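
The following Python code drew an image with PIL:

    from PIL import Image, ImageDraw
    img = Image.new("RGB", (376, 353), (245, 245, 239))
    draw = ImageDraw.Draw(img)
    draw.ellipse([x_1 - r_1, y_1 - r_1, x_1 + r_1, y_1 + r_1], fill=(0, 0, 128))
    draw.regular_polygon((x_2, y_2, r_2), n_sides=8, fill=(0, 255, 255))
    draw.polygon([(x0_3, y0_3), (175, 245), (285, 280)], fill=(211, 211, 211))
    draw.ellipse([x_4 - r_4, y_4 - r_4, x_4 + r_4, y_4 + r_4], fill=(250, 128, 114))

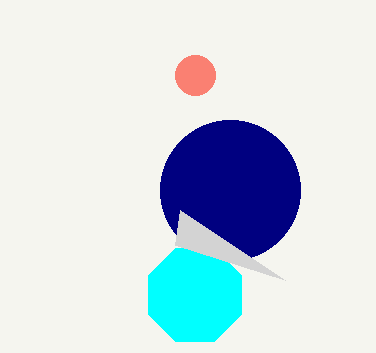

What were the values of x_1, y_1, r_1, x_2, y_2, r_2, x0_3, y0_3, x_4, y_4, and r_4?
x_1 = 230; y_1 = 190; r_1 = 70; x_2 = 195; y_2 = 295; r_2 = 50; x0_3 = 180; y0_3 = 210; x_4 = 195; y_4 = 75; r_4 = 20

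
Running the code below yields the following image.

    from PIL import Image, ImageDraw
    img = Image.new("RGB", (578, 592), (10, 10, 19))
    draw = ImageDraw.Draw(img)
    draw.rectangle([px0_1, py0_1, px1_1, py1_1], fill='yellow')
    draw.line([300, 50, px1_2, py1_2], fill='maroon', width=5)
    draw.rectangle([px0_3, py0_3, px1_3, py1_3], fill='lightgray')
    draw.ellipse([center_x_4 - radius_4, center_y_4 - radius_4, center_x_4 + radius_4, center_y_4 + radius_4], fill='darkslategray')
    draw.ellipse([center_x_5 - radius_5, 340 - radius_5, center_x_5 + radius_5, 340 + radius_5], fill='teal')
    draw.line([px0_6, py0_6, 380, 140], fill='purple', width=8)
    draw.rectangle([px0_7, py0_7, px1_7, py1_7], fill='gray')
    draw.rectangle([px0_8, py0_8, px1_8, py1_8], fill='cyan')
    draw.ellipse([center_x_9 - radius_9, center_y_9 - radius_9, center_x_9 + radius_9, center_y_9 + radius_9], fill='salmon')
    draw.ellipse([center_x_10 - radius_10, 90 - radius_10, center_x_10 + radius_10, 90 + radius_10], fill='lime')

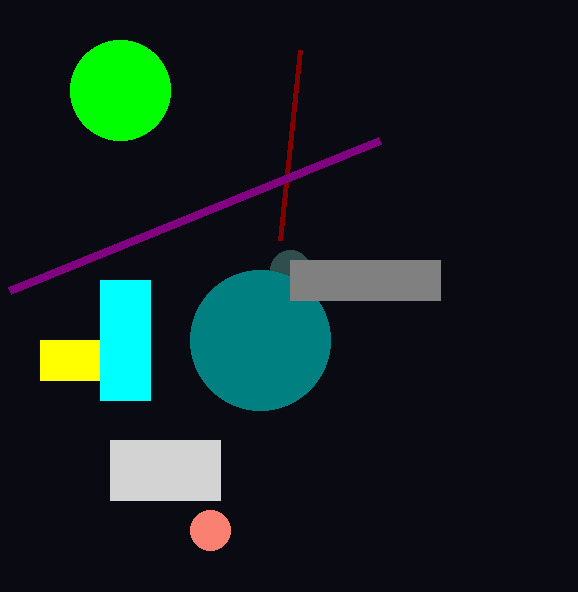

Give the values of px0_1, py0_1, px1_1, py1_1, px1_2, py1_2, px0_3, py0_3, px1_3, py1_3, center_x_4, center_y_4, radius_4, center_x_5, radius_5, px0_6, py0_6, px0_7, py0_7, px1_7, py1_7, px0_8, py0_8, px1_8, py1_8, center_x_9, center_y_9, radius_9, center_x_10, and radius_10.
px0_1 = 40, py0_1 = 340, px1_1 = 100, py1_1 = 380, px1_2 = 280, py1_2 = 240, px0_3 = 110, py0_3 = 440, px1_3 = 220, py1_3 = 500, center_x_4 = 290, center_y_4 = 270, radius_4 = 20, center_x_5 = 260, radius_5 = 70, px0_6 = 10, py0_6 = 290, px0_7 = 290, py0_7 = 260, px1_7 = 440, py1_7 = 300, px0_8 = 100, py0_8 = 280, px1_8 = 150, py1_8 = 400, center_x_9 = 210, center_y_9 = 530, radius_9 = 20, center_x_10 = 120, radius_10 = 50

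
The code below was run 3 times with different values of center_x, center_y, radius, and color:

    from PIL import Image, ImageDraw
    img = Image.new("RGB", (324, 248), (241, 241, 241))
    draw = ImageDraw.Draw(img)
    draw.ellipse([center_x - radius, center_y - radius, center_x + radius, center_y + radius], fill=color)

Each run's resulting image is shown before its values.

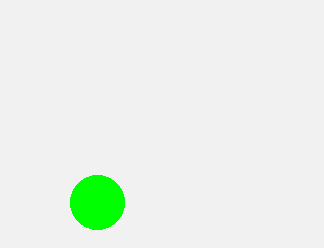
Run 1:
center_x = 97, center_y = 202, radius = 27, color = 'lime'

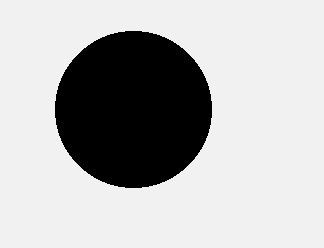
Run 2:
center_x = 133, center_y = 109, radius = 78, color = 'black'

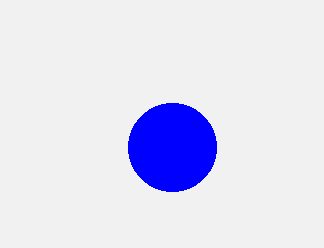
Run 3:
center_x = 172; center_y = 147; radius = 44; color = 'blue'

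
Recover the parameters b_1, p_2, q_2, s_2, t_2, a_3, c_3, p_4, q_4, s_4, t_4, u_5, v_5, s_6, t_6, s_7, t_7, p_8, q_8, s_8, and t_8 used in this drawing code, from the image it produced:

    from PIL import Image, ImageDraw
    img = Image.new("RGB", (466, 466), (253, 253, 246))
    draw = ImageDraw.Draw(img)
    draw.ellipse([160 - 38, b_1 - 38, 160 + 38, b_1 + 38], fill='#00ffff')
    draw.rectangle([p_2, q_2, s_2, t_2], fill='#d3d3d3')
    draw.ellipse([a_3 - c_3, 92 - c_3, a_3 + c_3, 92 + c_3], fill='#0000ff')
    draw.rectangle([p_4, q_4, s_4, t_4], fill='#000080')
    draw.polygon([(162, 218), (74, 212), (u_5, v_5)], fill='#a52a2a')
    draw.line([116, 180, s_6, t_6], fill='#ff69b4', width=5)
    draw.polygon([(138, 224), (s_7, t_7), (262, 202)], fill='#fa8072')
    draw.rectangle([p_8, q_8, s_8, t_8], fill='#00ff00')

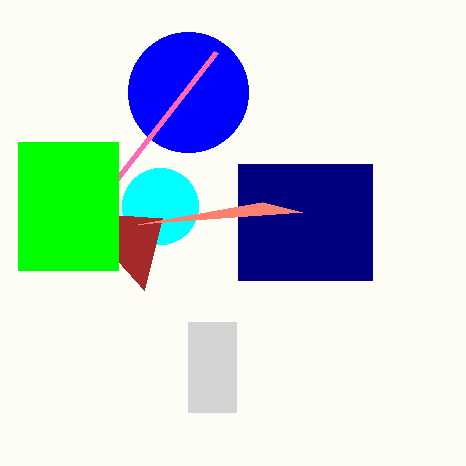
b_1 = 206; p_2 = 188; q_2 = 322; s_2 = 236; t_2 = 412; a_3 = 188; c_3 = 60; p_4 = 238; q_4 = 164; s_4 = 372; t_4 = 280; u_5 = 144; v_5 = 290; s_6 = 216; t_6 = 52; s_7 = 302; t_7 = 212; p_8 = 18; q_8 = 142; s_8 = 118; t_8 = 270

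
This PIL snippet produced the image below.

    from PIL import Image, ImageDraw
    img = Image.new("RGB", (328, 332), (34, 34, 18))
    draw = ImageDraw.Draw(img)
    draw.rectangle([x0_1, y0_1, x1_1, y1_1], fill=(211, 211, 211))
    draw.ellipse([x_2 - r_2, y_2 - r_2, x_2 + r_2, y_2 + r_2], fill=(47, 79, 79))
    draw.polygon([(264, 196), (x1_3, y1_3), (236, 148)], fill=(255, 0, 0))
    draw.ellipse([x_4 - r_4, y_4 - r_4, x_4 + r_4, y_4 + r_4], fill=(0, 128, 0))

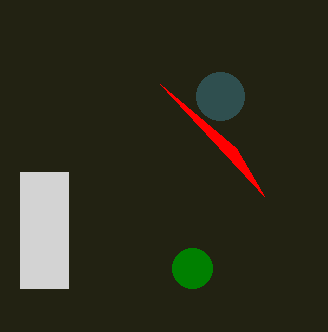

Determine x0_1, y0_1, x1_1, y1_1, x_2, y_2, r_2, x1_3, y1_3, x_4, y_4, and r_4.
x0_1 = 20
y0_1 = 172
x1_1 = 68
y1_1 = 288
x_2 = 220
y_2 = 96
r_2 = 24
x1_3 = 160
y1_3 = 84
x_4 = 192
y_4 = 268
r_4 = 20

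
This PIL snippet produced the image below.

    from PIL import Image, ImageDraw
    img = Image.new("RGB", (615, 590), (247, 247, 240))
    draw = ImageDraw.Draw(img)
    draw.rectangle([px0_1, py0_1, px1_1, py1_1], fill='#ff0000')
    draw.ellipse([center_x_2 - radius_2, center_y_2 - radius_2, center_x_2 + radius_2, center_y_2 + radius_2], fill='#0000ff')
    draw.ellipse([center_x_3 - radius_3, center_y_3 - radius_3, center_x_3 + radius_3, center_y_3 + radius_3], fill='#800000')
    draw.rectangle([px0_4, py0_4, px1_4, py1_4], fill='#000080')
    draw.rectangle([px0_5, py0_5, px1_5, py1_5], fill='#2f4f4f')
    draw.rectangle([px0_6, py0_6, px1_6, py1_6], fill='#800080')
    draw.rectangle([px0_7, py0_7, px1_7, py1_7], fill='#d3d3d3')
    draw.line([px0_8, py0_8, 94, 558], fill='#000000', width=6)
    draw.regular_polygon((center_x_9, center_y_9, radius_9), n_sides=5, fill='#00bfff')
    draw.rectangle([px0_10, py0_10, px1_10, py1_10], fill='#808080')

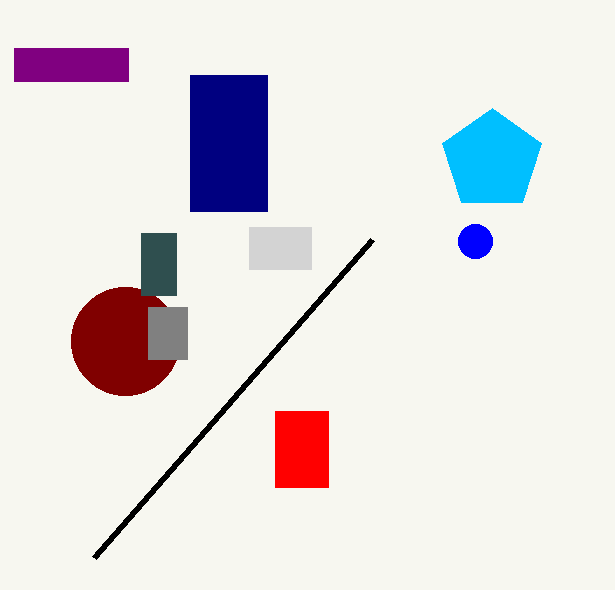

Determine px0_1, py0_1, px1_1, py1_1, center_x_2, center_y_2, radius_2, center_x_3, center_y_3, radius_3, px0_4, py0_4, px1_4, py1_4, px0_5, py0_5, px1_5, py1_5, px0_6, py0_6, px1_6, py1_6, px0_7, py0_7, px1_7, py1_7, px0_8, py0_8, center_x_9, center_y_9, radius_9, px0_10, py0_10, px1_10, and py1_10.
px0_1 = 275; py0_1 = 411; px1_1 = 328; py1_1 = 487; center_x_2 = 475; center_y_2 = 241; radius_2 = 17; center_x_3 = 125; center_y_3 = 341; radius_3 = 54; px0_4 = 190; py0_4 = 75; px1_4 = 267; py1_4 = 211; px0_5 = 141; py0_5 = 233; px1_5 = 176; py1_5 = 295; px0_6 = 14; py0_6 = 48; px1_6 = 128; py1_6 = 81; px0_7 = 249; py0_7 = 227; px1_7 = 311; py1_7 = 269; px0_8 = 372; py0_8 = 240; center_x_9 = 492; center_y_9 = 160; radius_9 = 52; px0_10 = 148; py0_10 = 307; px1_10 = 187; py1_10 = 359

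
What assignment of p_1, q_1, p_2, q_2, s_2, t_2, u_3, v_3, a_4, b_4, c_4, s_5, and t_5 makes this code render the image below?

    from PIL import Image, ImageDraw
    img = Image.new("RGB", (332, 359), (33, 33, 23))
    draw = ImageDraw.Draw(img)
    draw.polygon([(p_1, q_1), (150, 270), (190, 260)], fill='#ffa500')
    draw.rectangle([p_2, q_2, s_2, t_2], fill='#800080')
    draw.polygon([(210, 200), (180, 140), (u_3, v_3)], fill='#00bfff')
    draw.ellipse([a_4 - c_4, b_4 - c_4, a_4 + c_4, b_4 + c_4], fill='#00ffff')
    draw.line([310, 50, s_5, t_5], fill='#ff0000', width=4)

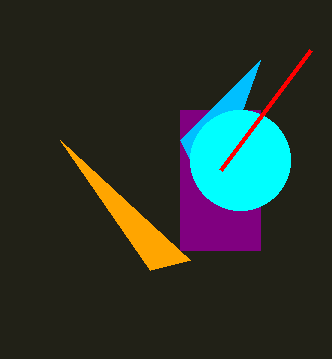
p_1 = 60; q_1 = 140; p_2 = 180; q_2 = 110; s_2 = 260; t_2 = 250; u_3 = 260; v_3 = 60; a_4 = 240; b_4 = 160; c_4 = 50; s_5 = 220; t_5 = 170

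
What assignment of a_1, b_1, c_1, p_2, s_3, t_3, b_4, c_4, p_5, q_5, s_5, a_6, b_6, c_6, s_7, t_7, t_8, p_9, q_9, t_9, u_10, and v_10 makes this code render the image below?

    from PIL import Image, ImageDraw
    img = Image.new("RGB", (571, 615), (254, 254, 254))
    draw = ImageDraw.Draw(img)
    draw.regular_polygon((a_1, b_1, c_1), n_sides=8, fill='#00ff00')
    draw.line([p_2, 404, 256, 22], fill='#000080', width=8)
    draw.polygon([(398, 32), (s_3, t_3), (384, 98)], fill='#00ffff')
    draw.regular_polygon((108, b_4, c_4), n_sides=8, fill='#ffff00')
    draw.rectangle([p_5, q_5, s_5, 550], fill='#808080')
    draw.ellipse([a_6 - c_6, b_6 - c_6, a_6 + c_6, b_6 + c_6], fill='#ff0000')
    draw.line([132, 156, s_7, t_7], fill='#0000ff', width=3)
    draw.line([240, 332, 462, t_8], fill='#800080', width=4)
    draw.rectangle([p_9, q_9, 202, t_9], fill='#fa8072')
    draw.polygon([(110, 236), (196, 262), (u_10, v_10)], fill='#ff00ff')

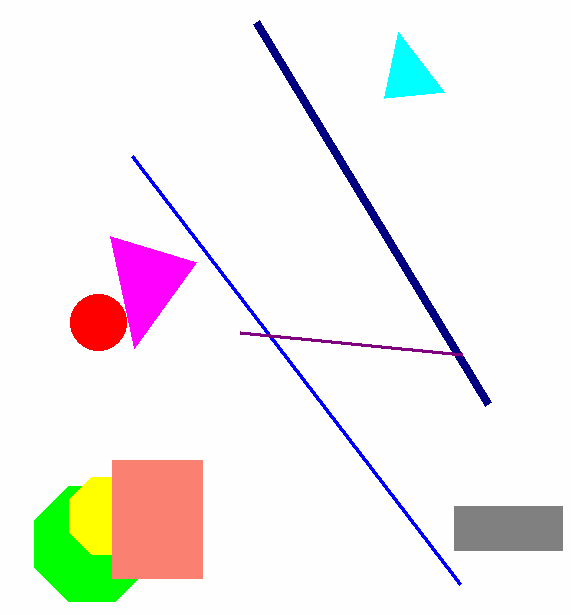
a_1 = 92
b_1 = 544
c_1 = 62
p_2 = 488
s_3 = 444
t_3 = 92
b_4 = 516
c_4 = 42
p_5 = 454
q_5 = 506
s_5 = 562
a_6 = 98
b_6 = 322
c_6 = 28
s_7 = 460
t_7 = 584
t_8 = 354
p_9 = 112
q_9 = 460
t_9 = 578
u_10 = 134
v_10 = 348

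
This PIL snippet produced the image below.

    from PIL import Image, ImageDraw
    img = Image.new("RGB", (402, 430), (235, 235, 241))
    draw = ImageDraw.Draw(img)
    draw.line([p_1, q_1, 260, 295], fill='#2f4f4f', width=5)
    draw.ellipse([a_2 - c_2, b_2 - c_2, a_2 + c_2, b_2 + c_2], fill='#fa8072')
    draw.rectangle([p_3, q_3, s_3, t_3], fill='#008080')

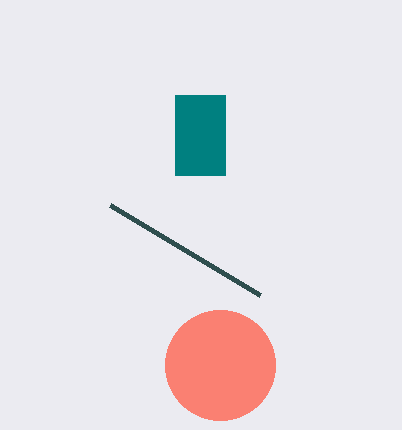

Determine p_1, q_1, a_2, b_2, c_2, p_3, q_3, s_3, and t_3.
p_1 = 110
q_1 = 205
a_2 = 220
b_2 = 365
c_2 = 55
p_3 = 175
q_3 = 95
s_3 = 225
t_3 = 175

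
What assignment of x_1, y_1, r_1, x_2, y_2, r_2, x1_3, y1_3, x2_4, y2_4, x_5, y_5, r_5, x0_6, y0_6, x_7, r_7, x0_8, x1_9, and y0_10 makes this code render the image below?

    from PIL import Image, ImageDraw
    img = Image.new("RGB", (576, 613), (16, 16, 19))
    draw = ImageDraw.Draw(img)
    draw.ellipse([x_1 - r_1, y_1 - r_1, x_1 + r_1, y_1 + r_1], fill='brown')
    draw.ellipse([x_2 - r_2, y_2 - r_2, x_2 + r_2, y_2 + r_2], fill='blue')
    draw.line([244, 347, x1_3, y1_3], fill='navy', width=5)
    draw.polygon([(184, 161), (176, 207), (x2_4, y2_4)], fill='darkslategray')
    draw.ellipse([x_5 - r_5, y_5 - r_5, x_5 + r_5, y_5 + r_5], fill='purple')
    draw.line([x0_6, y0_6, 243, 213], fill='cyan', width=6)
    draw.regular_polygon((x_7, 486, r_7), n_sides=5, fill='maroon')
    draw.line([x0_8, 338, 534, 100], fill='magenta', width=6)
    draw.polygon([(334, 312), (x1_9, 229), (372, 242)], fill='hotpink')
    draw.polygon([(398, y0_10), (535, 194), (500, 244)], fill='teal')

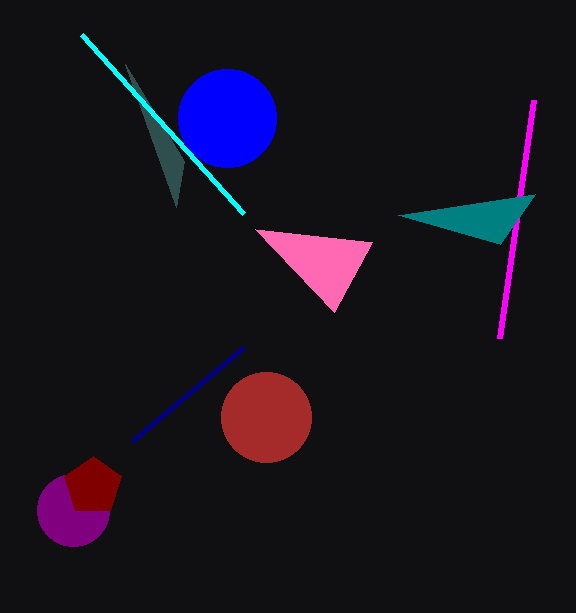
x_1 = 266
y_1 = 417
r_1 = 45
x_2 = 227
y_2 = 118
r_2 = 49
x1_3 = 132
y1_3 = 441
x2_4 = 125
y2_4 = 64
x_5 = 73
y_5 = 510
r_5 = 36
x0_6 = 81
y0_6 = 34
x_7 = 93
r_7 = 30
x0_8 = 500
x1_9 = 255
y0_10 = 215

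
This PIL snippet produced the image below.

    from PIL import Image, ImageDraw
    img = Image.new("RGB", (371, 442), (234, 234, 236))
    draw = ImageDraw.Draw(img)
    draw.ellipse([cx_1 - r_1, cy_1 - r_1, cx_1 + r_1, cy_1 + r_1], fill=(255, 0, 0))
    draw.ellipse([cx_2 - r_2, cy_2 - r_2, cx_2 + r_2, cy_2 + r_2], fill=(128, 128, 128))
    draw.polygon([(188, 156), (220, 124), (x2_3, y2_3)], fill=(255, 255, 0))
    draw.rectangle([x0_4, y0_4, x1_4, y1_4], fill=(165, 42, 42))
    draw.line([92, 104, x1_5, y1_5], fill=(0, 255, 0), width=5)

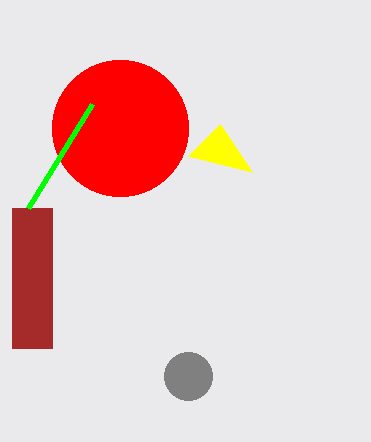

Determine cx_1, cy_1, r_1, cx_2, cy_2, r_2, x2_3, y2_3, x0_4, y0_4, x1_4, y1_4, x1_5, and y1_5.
cx_1 = 120; cy_1 = 128; r_1 = 68; cx_2 = 188; cy_2 = 376; r_2 = 24; x2_3 = 252; y2_3 = 172; x0_4 = 12; y0_4 = 208; x1_4 = 52; y1_4 = 348; x1_5 = 28; y1_5 = 208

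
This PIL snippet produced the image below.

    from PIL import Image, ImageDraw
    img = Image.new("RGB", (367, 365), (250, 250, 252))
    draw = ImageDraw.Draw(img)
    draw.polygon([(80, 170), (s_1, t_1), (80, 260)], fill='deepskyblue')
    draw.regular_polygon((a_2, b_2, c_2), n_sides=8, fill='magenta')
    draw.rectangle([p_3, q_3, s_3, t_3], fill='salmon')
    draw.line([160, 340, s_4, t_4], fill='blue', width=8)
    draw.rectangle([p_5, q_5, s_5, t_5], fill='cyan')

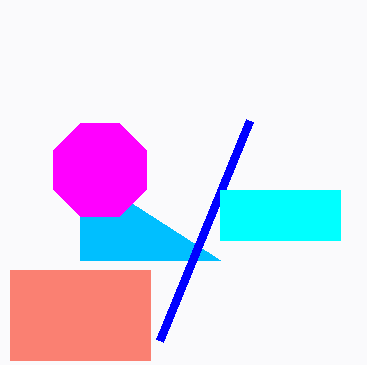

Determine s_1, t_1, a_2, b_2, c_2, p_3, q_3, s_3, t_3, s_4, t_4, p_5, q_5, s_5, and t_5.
s_1 = 220
t_1 = 260
a_2 = 100
b_2 = 170
c_2 = 50
p_3 = 10
q_3 = 270
s_3 = 150
t_3 = 360
s_4 = 250
t_4 = 120
p_5 = 220
q_5 = 190
s_5 = 340
t_5 = 240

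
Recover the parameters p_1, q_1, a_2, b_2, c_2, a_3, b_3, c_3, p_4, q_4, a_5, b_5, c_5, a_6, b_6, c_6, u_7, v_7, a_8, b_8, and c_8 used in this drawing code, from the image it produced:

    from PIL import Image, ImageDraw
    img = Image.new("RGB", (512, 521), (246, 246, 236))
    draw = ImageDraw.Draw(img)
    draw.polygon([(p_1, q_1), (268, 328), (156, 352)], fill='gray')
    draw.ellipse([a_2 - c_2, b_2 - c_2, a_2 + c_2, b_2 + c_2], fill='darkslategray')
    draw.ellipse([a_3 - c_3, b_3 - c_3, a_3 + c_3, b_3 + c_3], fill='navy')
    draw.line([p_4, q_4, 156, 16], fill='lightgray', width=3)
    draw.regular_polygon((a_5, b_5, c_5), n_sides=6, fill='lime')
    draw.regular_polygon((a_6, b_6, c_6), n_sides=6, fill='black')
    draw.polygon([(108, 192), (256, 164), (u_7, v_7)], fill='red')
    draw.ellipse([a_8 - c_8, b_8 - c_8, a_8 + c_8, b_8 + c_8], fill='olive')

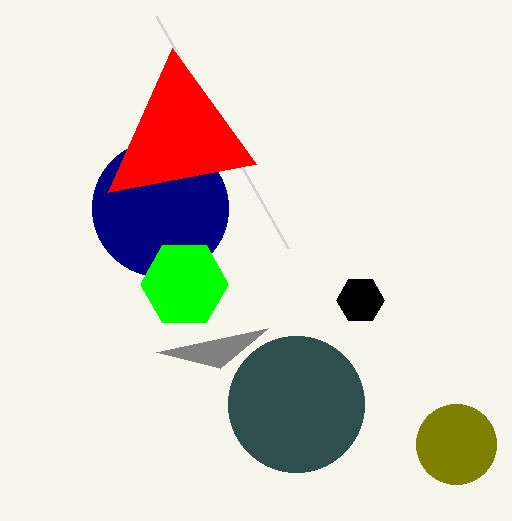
p_1 = 220
q_1 = 368
a_2 = 296
b_2 = 404
c_2 = 68
a_3 = 160
b_3 = 208
c_3 = 68
p_4 = 288
q_4 = 248
a_5 = 184
b_5 = 284
c_5 = 44
a_6 = 360
b_6 = 300
c_6 = 24
u_7 = 172
v_7 = 48
a_8 = 456
b_8 = 444
c_8 = 40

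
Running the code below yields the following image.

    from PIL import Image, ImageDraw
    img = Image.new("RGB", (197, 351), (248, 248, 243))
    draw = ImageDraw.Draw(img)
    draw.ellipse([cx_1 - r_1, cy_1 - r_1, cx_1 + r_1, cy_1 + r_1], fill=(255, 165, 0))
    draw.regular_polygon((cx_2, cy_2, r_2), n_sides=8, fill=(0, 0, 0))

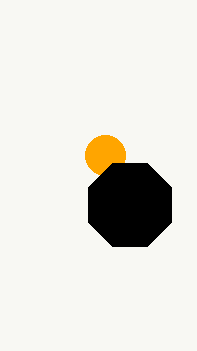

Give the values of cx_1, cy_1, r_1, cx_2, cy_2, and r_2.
cx_1 = 105
cy_1 = 155
r_1 = 20
cx_2 = 130
cy_2 = 205
r_2 = 45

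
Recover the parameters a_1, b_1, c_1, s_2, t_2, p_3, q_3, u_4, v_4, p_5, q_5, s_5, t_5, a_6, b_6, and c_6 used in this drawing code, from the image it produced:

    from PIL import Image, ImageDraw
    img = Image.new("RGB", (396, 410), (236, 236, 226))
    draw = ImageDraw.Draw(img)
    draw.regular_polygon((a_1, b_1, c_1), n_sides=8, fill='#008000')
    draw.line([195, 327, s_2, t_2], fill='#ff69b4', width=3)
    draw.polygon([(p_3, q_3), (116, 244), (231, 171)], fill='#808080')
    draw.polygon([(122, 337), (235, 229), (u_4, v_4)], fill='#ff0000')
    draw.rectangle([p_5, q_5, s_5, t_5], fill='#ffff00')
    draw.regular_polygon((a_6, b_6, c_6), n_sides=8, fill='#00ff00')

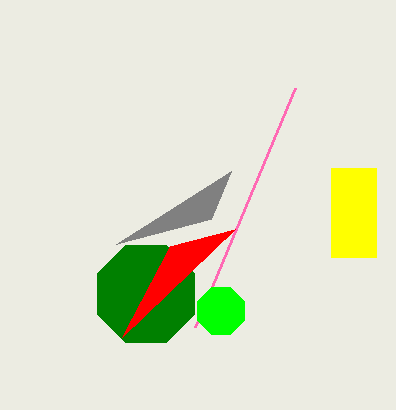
a_1 = 146, b_1 = 294, c_1 = 53, s_2 = 295, t_2 = 88, p_3 = 211, q_3 = 219, u_4 = 170, v_4 = 246, p_5 = 331, q_5 = 168, s_5 = 376, t_5 = 257, a_6 = 221, b_6 = 311, c_6 = 25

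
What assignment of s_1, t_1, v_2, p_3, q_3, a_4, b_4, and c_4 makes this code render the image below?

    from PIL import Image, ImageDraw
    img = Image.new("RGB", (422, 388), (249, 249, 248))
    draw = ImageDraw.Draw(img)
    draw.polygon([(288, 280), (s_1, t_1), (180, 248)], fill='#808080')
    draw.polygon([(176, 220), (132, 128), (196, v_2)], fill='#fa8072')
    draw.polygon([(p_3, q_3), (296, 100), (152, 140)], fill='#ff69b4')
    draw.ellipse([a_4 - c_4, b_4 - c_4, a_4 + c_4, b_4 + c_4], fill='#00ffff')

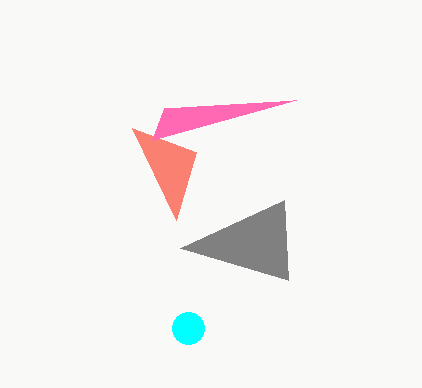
s_1 = 284, t_1 = 200, v_2 = 152, p_3 = 164, q_3 = 108, a_4 = 188, b_4 = 328, c_4 = 16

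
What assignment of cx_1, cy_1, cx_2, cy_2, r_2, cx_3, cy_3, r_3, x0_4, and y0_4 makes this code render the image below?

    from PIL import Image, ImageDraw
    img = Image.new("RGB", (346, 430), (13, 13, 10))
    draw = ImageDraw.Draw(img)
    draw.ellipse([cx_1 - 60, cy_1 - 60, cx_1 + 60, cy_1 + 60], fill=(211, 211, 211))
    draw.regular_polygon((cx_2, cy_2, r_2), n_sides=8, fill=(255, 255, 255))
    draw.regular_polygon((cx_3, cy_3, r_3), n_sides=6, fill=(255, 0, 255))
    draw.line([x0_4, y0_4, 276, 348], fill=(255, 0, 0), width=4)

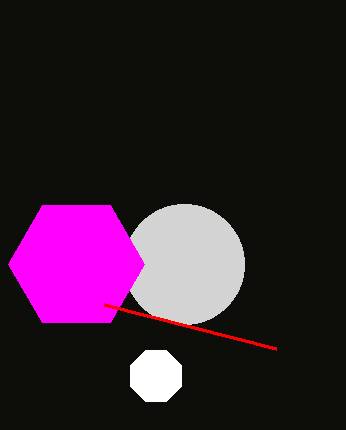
cx_1 = 184, cy_1 = 264, cx_2 = 156, cy_2 = 376, r_2 = 28, cx_3 = 76, cy_3 = 264, r_3 = 68, x0_4 = 104, y0_4 = 304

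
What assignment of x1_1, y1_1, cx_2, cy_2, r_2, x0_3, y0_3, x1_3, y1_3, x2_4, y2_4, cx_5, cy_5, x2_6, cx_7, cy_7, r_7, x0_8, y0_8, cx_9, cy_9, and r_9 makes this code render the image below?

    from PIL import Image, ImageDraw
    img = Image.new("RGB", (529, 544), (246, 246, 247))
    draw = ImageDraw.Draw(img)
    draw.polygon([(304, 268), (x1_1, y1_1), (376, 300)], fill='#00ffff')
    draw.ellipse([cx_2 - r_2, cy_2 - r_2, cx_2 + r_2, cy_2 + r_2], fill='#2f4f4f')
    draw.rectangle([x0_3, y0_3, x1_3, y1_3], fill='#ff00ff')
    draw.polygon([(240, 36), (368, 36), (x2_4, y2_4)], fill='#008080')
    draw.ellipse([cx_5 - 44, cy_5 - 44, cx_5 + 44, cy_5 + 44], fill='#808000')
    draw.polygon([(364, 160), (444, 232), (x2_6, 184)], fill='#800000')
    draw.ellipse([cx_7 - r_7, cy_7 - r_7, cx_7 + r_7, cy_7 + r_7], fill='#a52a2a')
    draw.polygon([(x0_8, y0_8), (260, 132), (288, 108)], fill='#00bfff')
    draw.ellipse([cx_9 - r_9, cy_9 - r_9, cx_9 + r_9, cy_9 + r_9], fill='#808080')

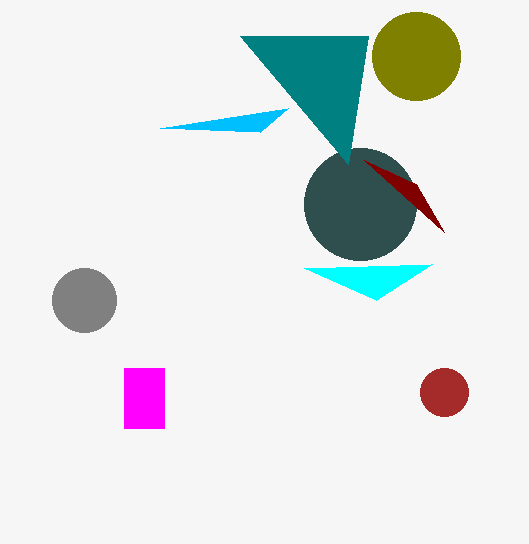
x1_1 = 432, y1_1 = 264, cx_2 = 360, cy_2 = 204, r_2 = 56, x0_3 = 124, y0_3 = 368, x1_3 = 164, y1_3 = 428, x2_4 = 348, y2_4 = 164, cx_5 = 416, cy_5 = 56, x2_6 = 416, cx_7 = 444, cy_7 = 392, r_7 = 24, x0_8 = 160, y0_8 = 128, cx_9 = 84, cy_9 = 300, r_9 = 32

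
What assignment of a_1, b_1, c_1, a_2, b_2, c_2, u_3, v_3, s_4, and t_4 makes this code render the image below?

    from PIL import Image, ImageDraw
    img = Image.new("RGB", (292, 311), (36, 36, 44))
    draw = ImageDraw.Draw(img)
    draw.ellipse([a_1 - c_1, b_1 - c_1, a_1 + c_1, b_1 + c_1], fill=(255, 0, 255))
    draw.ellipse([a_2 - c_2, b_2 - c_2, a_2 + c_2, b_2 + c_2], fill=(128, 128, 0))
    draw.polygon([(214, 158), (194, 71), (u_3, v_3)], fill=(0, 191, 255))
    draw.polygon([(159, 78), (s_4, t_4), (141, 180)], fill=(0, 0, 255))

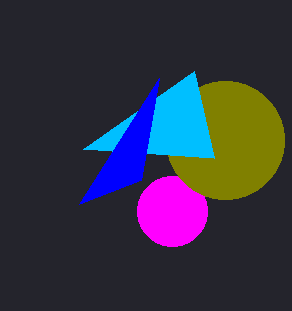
a_1 = 172
b_1 = 211
c_1 = 35
a_2 = 225
b_2 = 140
c_2 = 59
u_3 = 83
v_3 = 149
s_4 = 79
t_4 = 204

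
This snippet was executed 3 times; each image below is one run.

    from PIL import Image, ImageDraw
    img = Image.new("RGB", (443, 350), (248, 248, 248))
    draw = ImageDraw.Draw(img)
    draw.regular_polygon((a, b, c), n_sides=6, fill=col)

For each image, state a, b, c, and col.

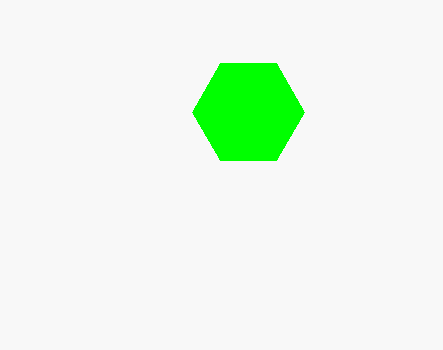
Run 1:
a = 248, b = 112, c = 56, col = 'lime'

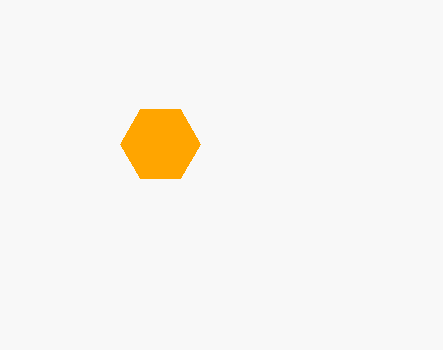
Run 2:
a = 160, b = 144, c = 40, col = 'orange'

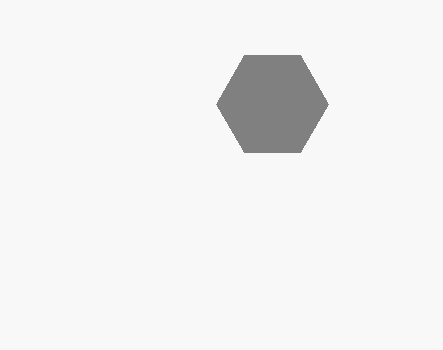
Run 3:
a = 272, b = 104, c = 56, col = 'gray'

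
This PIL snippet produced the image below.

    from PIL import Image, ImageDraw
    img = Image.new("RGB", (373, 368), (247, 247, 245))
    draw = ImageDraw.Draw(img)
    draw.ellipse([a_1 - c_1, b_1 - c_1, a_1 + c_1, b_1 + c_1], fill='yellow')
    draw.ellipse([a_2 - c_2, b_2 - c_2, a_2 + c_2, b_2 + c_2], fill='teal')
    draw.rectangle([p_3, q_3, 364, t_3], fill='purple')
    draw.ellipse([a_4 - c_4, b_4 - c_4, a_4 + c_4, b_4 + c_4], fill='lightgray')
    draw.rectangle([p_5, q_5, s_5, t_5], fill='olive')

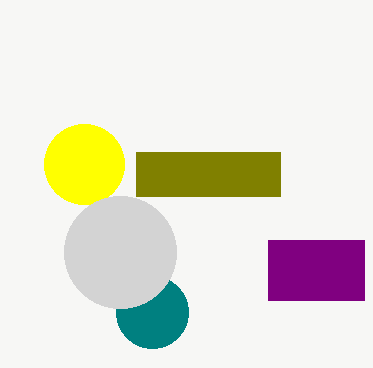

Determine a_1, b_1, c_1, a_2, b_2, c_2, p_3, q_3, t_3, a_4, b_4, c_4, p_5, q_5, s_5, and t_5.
a_1 = 84; b_1 = 164; c_1 = 40; a_2 = 152; b_2 = 312; c_2 = 36; p_3 = 268; q_3 = 240; t_3 = 300; a_4 = 120; b_4 = 252; c_4 = 56; p_5 = 136; q_5 = 152; s_5 = 280; t_5 = 196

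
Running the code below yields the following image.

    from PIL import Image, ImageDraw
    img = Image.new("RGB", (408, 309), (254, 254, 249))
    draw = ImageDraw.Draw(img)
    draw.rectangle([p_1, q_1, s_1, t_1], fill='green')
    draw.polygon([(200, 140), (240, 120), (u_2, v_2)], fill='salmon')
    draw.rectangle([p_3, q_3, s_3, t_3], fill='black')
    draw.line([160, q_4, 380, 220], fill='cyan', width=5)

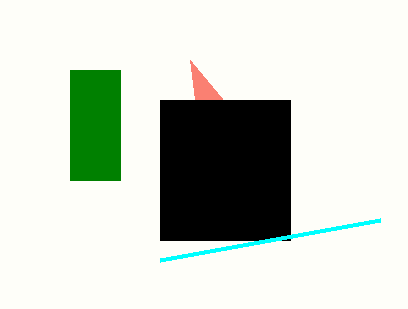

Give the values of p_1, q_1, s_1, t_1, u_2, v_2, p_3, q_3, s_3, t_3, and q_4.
p_1 = 70; q_1 = 70; s_1 = 120; t_1 = 180; u_2 = 190; v_2 = 60; p_3 = 160; q_3 = 100; s_3 = 290; t_3 = 240; q_4 = 260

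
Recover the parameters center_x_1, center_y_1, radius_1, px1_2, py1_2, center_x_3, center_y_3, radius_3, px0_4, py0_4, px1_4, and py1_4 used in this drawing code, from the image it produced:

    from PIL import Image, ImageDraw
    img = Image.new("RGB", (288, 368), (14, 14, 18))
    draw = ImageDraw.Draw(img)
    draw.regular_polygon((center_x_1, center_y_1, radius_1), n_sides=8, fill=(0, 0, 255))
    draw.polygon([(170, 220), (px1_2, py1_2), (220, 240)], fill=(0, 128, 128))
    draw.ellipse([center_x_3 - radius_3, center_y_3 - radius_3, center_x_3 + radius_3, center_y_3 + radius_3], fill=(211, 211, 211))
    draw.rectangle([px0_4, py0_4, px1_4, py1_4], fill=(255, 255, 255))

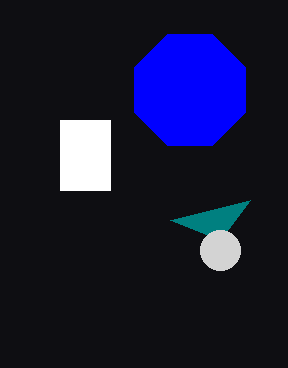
center_x_1 = 190; center_y_1 = 90; radius_1 = 60; px1_2 = 250; py1_2 = 200; center_x_3 = 220; center_y_3 = 250; radius_3 = 20; px0_4 = 60; py0_4 = 120; px1_4 = 110; py1_4 = 190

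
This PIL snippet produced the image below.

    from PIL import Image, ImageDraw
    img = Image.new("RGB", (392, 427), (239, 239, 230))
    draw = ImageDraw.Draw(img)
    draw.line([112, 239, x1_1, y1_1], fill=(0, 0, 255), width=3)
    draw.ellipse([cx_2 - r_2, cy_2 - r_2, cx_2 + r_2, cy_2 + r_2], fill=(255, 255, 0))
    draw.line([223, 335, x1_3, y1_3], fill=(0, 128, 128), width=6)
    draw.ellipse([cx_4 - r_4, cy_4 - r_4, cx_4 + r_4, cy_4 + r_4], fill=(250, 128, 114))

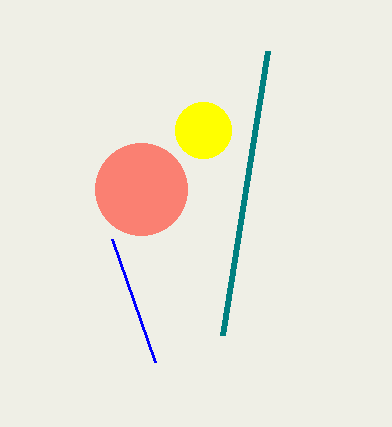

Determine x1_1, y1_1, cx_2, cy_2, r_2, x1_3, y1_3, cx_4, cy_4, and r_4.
x1_1 = 155
y1_1 = 362
cx_2 = 203
cy_2 = 130
r_2 = 28
x1_3 = 268
y1_3 = 51
cx_4 = 141
cy_4 = 189
r_4 = 46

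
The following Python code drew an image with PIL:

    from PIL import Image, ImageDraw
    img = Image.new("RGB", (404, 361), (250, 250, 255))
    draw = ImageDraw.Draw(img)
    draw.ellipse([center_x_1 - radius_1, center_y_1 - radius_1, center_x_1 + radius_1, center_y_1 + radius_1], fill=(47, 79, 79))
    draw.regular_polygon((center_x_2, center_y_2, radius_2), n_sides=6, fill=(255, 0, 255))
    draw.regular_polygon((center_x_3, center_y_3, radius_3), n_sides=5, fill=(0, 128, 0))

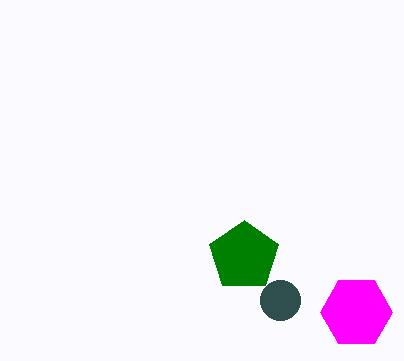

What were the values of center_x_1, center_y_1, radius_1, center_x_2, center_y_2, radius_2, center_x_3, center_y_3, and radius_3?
center_x_1 = 280; center_y_1 = 300; radius_1 = 20; center_x_2 = 356; center_y_2 = 312; radius_2 = 36; center_x_3 = 244; center_y_3 = 256; radius_3 = 36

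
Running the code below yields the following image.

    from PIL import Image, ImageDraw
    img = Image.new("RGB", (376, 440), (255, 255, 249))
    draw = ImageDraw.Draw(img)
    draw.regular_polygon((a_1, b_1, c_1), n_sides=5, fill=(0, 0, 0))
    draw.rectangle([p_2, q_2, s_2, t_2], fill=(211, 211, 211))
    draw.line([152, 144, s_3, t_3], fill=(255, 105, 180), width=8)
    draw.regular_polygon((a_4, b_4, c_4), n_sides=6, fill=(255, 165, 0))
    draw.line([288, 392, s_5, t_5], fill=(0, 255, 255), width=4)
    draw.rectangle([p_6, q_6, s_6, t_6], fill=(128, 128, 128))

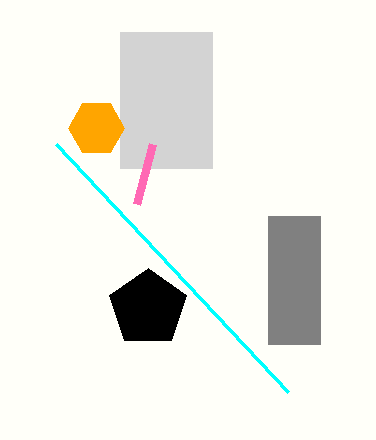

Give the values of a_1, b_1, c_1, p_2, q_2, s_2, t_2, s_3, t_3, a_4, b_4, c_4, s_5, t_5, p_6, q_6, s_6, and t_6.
a_1 = 148
b_1 = 308
c_1 = 40
p_2 = 120
q_2 = 32
s_2 = 212
t_2 = 168
s_3 = 136
t_3 = 204
a_4 = 96
b_4 = 128
c_4 = 28
s_5 = 56
t_5 = 144
p_6 = 268
q_6 = 216
s_6 = 320
t_6 = 344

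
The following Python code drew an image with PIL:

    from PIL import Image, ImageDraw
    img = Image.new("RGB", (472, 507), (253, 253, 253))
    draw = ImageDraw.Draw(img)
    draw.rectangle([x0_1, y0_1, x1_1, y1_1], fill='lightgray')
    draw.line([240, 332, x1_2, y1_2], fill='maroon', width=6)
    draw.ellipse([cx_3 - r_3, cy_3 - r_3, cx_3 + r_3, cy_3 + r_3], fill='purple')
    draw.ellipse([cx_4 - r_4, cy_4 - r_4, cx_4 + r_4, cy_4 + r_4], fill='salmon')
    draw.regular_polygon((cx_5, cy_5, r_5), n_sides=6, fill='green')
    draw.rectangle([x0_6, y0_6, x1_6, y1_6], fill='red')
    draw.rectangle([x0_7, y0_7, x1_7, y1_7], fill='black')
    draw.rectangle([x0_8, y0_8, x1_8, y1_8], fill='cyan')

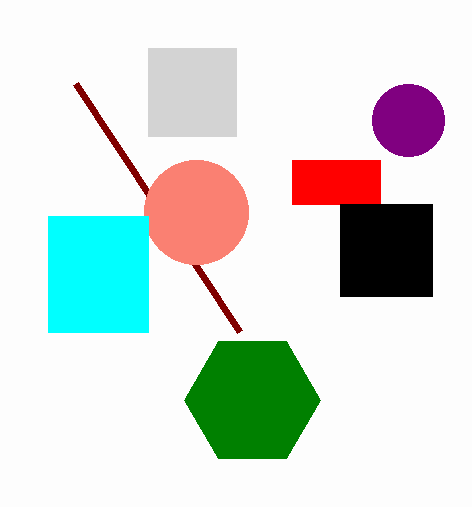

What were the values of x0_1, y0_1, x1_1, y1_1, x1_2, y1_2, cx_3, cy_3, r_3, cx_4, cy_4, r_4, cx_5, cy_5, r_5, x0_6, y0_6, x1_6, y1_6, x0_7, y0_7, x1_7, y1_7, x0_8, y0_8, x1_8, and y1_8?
x0_1 = 148; y0_1 = 48; x1_1 = 236; y1_1 = 136; x1_2 = 76; y1_2 = 84; cx_3 = 408; cy_3 = 120; r_3 = 36; cx_4 = 196; cy_4 = 212; r_4 = 52; cx_5 = 252; cy_5 = 400; r_5 = 68; x0_6 = 292; y0_6 = 160; x1_6 = 380; y1_6 = 204; x0_7 = 340; y0_7 = 204; x1_7 = 432; y1_7 = 296; x0_8 = 48; y0_8 = 216; x1_8 = 148; y1_8 = 332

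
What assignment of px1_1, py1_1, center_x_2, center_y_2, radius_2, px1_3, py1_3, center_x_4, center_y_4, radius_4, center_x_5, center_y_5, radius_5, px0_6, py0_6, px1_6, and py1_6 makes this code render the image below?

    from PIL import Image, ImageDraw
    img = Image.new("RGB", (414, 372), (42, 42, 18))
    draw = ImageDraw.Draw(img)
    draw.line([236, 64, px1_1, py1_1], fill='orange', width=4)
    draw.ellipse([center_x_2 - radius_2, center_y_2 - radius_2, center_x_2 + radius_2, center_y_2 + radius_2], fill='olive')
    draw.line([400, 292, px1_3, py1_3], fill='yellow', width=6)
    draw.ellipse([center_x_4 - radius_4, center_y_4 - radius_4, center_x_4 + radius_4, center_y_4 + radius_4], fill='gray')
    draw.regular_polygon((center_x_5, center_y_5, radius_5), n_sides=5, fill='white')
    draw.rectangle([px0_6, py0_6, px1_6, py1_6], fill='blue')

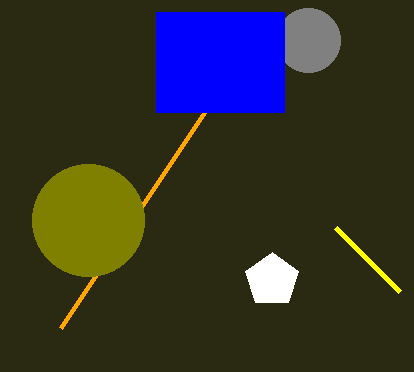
px1_1 = 60, py1_1 = 328, center_x_2 = 88, center_y_2 = 220, radius_2 = 56, px1_3 = 336, py1_3 = 228, center_x_4 = 308, center_y_4 = 40, radius_4 = 32, center_x_5 = 272, center_y_5 = 280, radius_5 = 28, px0_6 = 156, py0_6 = 12, px1_6 = 284, py1_6 = 112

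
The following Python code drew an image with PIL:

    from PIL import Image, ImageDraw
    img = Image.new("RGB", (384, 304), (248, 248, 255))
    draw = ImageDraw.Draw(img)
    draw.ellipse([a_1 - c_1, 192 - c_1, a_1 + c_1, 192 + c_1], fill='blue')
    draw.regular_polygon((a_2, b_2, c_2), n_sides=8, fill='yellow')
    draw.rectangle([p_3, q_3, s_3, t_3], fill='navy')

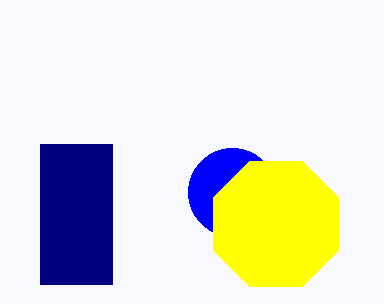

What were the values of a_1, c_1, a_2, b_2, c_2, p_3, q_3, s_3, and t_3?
a_1 = 232
c_1 = 44
a_2 = 276
b_2 = 224
c_2 = 68
p_3 = 40
q_3 = 144
s_3 = 112
t_3 = 284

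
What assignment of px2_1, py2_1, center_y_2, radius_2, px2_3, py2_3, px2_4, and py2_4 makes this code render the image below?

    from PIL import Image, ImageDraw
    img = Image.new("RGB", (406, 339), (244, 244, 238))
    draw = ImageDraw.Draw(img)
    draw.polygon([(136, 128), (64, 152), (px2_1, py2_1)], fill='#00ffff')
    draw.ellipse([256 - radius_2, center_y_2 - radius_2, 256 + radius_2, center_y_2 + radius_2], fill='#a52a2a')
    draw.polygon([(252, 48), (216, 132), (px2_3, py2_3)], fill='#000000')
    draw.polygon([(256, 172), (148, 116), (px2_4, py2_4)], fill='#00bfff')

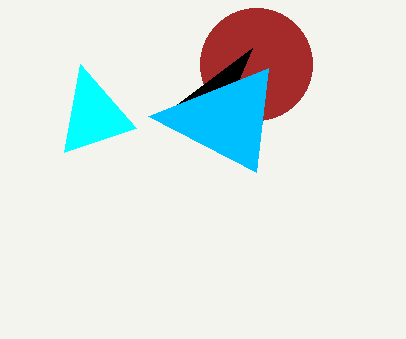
px2_1 = 80
py2_1 = 64
center_y_2 = 64
radius_2 = 56
px2_3 = 156
py2_3 = 120
px2_4 = 268
py2_4 = 68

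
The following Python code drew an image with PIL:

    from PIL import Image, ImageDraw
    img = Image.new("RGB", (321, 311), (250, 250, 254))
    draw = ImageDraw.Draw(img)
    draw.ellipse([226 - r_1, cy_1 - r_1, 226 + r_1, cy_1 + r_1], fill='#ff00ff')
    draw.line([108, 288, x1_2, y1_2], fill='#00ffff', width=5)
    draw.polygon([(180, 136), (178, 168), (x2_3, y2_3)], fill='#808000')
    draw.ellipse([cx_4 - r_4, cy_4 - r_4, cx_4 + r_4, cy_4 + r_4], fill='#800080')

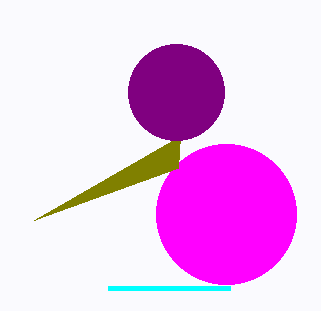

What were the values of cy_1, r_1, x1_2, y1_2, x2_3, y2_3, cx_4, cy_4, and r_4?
cy_1 = 214
r_1 = 70
x1_2 = 230
y1_2 = 288
x2_3 = 34
y2_3 = 220
cx_4 = 176
cy_4 = 92
r_4 = 48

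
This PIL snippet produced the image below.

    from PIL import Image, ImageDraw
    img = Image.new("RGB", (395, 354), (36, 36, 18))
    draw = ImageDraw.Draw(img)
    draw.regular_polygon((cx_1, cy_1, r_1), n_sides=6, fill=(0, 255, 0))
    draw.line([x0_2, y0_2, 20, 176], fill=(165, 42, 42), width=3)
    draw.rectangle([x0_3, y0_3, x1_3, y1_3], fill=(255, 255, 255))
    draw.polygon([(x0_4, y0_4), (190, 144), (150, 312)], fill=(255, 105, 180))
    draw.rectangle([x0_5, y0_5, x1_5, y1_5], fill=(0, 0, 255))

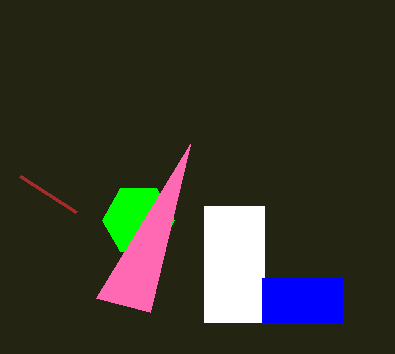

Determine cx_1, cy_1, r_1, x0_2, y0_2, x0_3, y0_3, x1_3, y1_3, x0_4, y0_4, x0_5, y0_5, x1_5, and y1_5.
cx_1 = 138; cy_1 = 220; r_1 = 36; x0_2 = 76; y0_2 = 212; x0_3 = 204; y0_3 = 206; x1_3 = 264; y1_3 = 322; x0_4 = 96; y0_4 = 298; x0_5 = 262; y0_5 = 278; x1_5 = 342; y1_5 = 322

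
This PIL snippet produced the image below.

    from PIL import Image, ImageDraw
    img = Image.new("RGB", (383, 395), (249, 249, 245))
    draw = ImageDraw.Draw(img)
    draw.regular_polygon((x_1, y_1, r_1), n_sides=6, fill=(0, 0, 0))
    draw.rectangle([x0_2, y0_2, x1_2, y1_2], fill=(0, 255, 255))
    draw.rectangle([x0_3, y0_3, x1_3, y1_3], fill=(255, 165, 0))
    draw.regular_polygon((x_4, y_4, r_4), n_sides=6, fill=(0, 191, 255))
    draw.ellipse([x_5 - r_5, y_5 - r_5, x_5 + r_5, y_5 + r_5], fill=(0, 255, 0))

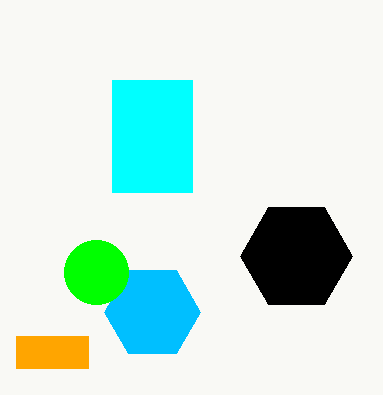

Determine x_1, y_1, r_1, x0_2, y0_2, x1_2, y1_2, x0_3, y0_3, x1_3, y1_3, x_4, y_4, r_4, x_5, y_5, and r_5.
x_1 = 296; y_1 = 256; r_1 = 56; x0_2 = 112; y0_2 = 80; x1_2 = 192; y1_2 = 192; x0_3 = 16; y0_3 = 336; x1_3 = 88; y1_3 = 368; x_4 = 152; y_4 = 312; r_4 = 48; x_5 = 96; y_5 = 272; r_5 = 32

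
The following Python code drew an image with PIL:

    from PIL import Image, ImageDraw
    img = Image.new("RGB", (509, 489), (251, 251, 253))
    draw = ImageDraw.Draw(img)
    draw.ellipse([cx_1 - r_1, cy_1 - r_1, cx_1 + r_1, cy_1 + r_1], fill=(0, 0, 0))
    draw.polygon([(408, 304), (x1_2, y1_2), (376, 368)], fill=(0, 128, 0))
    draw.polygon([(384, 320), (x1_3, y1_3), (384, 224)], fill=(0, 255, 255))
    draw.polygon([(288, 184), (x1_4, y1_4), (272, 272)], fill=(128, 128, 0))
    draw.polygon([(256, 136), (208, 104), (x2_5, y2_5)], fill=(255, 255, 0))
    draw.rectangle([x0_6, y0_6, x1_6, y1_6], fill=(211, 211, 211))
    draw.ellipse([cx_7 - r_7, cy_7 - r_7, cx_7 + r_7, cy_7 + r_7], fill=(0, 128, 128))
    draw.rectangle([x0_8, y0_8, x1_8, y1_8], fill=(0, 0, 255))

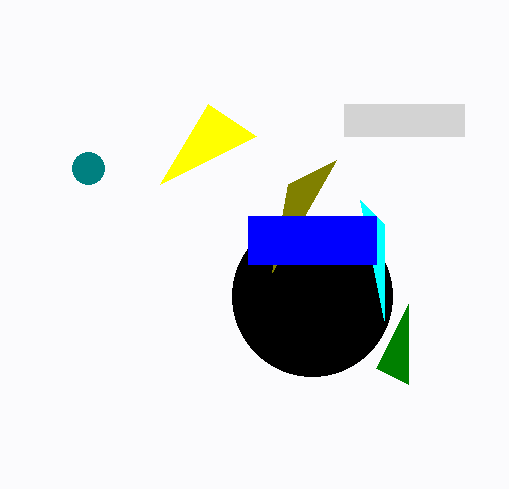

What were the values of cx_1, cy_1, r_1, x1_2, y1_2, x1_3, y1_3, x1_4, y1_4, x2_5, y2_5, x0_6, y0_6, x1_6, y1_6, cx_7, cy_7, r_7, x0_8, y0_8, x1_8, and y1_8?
cx_1 = 312, cy_1 = 296, r_1 = 80, x1_2 = 408, y1_2 = 384, x1_3 = 360, y1_3 = 200, x1_4 = 336, y1_4 = 160, x2_5 = 160, y2_5 = 184, x0_6 = 344, y0_6 = 104, x1_6 = 464, y1_6 = 136, cx_7 = 88, cy_7 = 168, r_7 = 16, x0_8 = 248, y0_8 = 216, x1_8 = 376, y1_8 = 264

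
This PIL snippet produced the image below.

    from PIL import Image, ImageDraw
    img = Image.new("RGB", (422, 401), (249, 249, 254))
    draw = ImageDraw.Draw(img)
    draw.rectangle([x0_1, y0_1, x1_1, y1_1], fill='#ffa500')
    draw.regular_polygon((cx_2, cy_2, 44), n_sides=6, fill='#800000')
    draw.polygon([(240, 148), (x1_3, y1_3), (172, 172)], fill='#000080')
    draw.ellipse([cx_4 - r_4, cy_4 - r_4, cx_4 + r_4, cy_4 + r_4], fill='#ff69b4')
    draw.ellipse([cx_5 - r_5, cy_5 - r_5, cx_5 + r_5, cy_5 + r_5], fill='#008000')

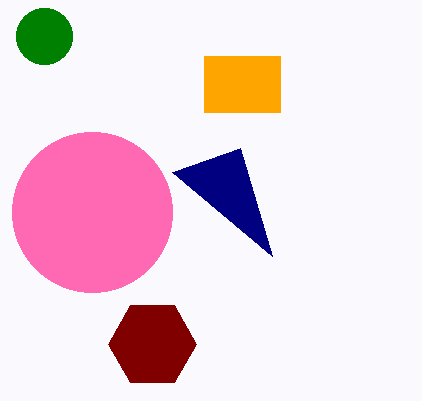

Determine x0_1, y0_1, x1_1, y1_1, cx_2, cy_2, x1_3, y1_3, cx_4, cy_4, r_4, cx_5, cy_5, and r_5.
x0_1 = 204, y0_1 = 56, x1_1 = 280, y1_1 = 112, cx_2 = 152, cy_2 = 344, x1_3 = 272, y1_3 = 256, cx_4 = 92, cy_4 = 212, r_4 = 80, cx_5 = 44, cy_5 = 36, r_5 = 28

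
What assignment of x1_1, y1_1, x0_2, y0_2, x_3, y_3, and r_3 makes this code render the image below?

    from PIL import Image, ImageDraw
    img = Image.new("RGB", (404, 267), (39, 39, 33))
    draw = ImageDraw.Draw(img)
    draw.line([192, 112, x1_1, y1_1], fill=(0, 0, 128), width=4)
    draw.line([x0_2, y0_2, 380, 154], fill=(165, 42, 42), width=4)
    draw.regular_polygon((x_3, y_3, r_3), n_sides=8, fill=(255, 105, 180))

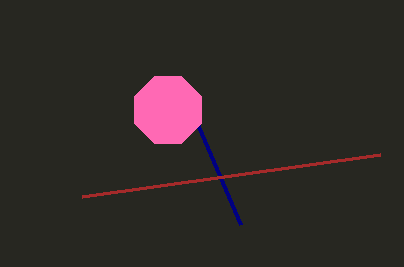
x1_1 = 240
y1_1 = 224
x0_2 = 82
y0_2 = 196
x_3 = 168
y_3 = 110
r_3 = 36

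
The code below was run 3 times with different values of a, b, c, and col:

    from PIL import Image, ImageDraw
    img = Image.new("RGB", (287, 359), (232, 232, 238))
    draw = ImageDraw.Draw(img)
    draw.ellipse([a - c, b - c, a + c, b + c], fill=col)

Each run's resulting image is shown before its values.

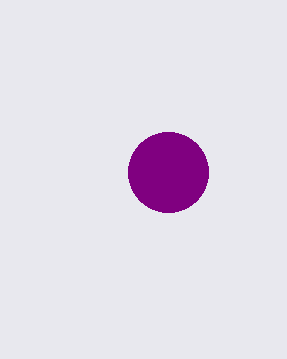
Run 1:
a = 168, b = 172, c = 40, col = 'purple'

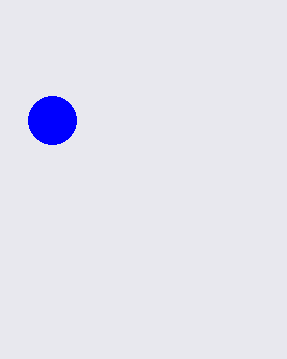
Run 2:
a = 52
b = 120
c = 24
col = 'blue'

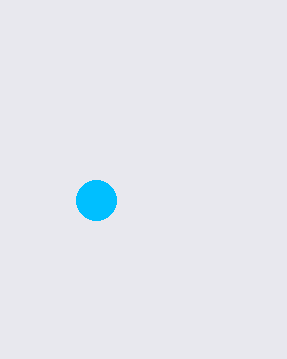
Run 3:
a = 96
b = 200
c = 20
col = 'deepskyblue'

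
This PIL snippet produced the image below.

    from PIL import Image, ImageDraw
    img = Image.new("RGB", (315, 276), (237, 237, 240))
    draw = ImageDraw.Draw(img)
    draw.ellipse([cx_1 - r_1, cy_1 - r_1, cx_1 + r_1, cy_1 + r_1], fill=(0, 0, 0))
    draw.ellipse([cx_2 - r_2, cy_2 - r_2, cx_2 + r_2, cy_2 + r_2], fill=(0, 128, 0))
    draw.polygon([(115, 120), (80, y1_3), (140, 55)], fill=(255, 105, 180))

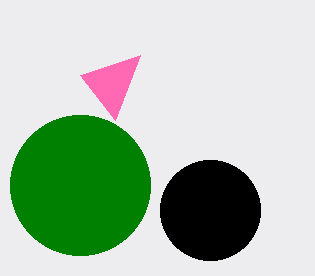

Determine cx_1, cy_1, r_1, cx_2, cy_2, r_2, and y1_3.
cx_1 = 210; cy_1 = 210; r_1 = 50; cx_2 = 80; cy_2 = 185; r_2 = 70; y1_3 = 75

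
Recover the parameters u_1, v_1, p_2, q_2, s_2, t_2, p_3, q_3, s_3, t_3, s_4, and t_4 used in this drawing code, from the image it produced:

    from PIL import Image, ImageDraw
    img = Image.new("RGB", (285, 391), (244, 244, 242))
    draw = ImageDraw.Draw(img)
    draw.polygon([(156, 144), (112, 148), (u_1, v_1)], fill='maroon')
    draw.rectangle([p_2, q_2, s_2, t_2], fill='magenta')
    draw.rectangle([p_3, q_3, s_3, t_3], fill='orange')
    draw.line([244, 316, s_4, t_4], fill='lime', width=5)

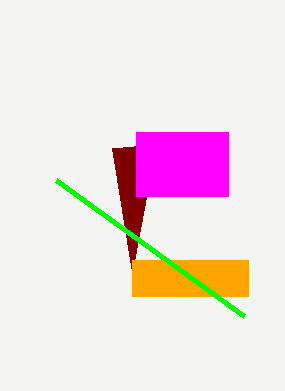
u_1 = 132
v_1 = 272
p_2 = 136
q_2 = 132
s_2 = 228
t_2 = 196
p_3 = 132
q_3 = 260
s_3 = 248
t_3 = 296
s_4 = 56
t_4 = 180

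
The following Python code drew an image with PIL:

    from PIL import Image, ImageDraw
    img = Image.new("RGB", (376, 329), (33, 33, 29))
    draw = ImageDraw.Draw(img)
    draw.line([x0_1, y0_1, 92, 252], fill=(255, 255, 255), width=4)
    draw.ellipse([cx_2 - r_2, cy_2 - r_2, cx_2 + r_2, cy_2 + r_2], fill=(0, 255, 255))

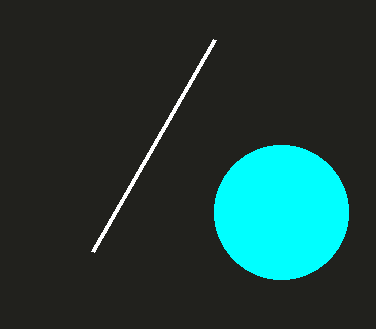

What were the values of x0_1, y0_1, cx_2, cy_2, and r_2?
x0_1 = 214; y0_1 = 40; cx_2 = 281; cy_2 = 212; r_2 = 67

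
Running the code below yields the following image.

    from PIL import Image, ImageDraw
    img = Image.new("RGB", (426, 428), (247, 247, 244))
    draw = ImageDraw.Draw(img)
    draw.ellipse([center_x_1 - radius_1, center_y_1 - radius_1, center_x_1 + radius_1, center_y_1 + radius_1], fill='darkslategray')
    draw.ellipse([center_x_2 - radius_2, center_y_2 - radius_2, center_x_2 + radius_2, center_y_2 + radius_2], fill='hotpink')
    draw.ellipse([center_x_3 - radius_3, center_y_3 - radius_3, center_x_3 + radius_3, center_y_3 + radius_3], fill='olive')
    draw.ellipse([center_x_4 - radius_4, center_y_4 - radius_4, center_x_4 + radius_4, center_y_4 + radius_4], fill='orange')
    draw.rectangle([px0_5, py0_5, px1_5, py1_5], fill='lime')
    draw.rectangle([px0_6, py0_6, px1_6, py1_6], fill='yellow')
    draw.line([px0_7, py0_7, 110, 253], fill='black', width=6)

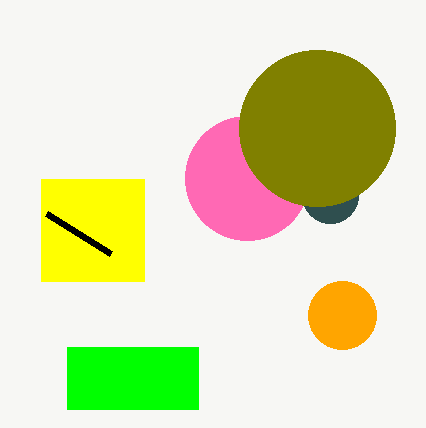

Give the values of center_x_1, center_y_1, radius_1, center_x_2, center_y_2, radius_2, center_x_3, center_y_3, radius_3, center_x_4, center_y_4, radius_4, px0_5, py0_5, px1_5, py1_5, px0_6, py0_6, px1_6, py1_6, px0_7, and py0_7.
center_x_1 = 330; center_y_1 = 195; radius_1 = 28; center_x_2 = 247; center_y_2 = 178; radius_2 = 62; center_x_3 = 317; center_y_3 = 128; radius_3 = 78; center_x_4 = 342; center_y_4 = 315; radius_4 = 34; px0_5 = 67; py0_5 = 347; px1_5 = 198; py1_5 = 409; px0_6 = 41; py0_6 = 179; px1_6 = 144; py1_6 = 281; px0_7 = 46; py0_7 = 213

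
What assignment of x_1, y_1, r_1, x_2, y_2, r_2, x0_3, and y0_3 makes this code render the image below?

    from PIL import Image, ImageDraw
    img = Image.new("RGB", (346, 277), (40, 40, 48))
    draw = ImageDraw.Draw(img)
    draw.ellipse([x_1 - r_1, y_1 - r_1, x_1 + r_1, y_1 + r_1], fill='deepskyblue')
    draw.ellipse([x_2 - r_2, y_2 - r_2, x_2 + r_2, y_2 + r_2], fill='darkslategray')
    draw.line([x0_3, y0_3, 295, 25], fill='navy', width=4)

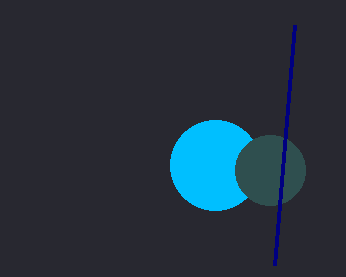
x_1 = 215, y_1 = 165, r_1 = 45, x_2 = 270, y_2 = 170, r_2 = 35, x0_3 = 275, y0_3 = 265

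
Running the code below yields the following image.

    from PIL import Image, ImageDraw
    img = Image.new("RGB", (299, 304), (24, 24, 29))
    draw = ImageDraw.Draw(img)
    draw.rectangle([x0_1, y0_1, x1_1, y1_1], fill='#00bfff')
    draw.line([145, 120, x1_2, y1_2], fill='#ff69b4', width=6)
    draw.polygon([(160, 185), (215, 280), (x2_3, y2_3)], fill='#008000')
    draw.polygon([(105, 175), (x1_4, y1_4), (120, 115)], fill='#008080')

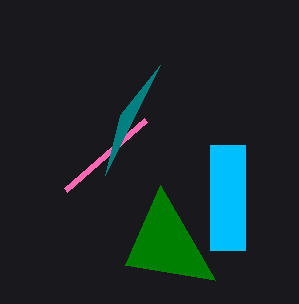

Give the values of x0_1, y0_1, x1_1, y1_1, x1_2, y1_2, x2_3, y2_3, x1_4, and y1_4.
x0_1 = 210, y0_1 = 145, x1_1 = 245, y1_1 = 250, x1_2 = 65, y1_2 = 190, x2_3 = 125, y2_3 = 265, x1_4 = 160, y1_4 = 65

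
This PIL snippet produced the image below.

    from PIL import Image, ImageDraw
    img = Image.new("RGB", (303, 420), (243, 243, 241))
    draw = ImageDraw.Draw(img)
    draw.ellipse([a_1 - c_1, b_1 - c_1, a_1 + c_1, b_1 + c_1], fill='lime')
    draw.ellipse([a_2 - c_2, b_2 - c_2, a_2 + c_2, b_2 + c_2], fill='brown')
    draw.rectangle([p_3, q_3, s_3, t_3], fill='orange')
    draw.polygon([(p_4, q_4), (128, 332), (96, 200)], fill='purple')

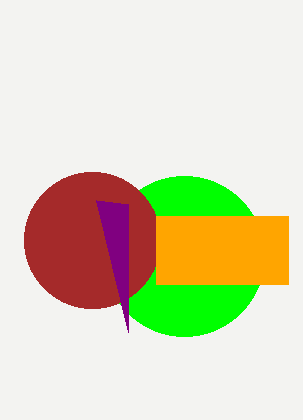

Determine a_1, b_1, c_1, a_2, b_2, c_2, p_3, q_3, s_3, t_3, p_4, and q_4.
a_1 = 184
b_1 = 256
c_1 = 80
a_2 = 92
b_2 = 240
c_2 = 68
p_3 = 156
q_3 = 216
s_3 = 288
t_3 = 284
p_4 = 128
q_4 = 204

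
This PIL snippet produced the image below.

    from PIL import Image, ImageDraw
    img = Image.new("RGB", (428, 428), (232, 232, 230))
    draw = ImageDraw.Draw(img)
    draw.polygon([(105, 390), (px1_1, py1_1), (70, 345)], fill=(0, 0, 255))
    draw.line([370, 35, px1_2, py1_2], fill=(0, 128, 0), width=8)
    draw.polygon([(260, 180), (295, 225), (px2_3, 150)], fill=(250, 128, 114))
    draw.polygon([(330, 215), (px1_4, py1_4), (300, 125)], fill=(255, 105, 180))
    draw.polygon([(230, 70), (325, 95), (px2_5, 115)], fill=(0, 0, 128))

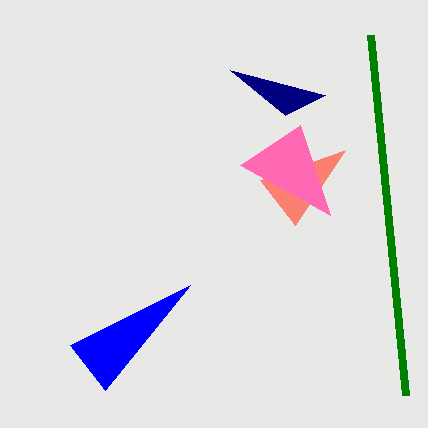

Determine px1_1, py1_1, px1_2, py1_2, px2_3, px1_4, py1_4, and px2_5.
px1_1 = 190, py1_1 = 285, px1_2 = 405, py1_2 = 395, px2_3 = 345, px1_4 = 240, py1_4 = 165, px2_5 = 285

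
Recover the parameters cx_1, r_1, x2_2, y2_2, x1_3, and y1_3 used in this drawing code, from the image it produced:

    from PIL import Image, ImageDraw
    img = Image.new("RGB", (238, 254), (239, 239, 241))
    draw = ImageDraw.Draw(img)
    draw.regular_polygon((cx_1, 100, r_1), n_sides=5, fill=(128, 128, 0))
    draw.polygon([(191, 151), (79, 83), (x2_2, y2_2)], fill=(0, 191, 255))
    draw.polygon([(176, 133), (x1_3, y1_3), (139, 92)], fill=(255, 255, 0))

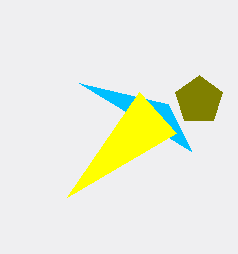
cx_1 = 199; r_1 = 25; x2_2 = 168; y2_2 = 104; x1_3 = 67; y1_3 = 197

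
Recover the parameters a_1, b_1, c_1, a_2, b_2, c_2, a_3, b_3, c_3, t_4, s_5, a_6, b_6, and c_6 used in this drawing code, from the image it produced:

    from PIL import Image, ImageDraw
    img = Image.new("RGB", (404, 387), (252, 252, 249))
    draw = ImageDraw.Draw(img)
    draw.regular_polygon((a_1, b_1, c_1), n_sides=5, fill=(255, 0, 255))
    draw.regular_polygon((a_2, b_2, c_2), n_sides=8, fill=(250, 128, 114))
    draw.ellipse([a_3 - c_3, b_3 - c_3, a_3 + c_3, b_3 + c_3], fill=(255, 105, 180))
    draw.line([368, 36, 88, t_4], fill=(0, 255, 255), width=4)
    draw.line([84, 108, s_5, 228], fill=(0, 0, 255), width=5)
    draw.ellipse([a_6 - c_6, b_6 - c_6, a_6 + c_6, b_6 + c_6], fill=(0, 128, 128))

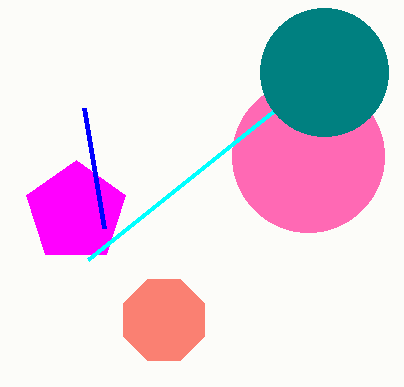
a_1 = 76
b_1 = 212
c_1 = 52
a_2 = 164
b_2 = 320
c_2 = 44
a_3 = 308
b_3 = 156
c_3 = 76
t_4 = 260
s_5 = 104
a_6 = 324
b_6 = 72
c_6 = 64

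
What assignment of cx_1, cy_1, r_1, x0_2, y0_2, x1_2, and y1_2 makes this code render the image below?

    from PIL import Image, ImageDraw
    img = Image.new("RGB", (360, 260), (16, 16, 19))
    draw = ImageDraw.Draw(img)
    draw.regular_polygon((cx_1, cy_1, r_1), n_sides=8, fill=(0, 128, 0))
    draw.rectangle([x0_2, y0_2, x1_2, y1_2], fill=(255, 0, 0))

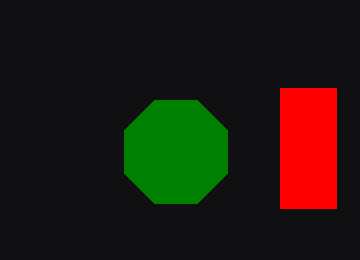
cx_1 = 176; cy_1 = 152; r_1 = 56; x0_2 = 280; y0_2 = 88; x1_2 = 336; y1_2 = 208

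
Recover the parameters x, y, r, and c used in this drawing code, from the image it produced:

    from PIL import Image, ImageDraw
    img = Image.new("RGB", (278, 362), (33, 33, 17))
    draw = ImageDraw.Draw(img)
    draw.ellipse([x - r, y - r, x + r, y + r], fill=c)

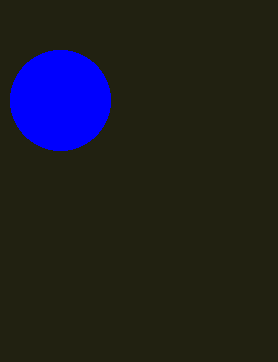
x = 60, y = 100, r = 50, c = 'blue'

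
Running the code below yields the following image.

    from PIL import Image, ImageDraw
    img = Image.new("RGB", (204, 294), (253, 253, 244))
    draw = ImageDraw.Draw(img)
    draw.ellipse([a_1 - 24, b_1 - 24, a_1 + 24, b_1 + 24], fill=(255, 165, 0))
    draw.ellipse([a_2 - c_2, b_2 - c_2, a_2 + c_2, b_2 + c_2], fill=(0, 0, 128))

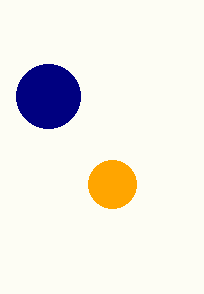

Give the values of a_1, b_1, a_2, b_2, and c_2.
a_1 = 112; b_1 = 184; a_2 = 48; b_2 = 96; c_2 = 32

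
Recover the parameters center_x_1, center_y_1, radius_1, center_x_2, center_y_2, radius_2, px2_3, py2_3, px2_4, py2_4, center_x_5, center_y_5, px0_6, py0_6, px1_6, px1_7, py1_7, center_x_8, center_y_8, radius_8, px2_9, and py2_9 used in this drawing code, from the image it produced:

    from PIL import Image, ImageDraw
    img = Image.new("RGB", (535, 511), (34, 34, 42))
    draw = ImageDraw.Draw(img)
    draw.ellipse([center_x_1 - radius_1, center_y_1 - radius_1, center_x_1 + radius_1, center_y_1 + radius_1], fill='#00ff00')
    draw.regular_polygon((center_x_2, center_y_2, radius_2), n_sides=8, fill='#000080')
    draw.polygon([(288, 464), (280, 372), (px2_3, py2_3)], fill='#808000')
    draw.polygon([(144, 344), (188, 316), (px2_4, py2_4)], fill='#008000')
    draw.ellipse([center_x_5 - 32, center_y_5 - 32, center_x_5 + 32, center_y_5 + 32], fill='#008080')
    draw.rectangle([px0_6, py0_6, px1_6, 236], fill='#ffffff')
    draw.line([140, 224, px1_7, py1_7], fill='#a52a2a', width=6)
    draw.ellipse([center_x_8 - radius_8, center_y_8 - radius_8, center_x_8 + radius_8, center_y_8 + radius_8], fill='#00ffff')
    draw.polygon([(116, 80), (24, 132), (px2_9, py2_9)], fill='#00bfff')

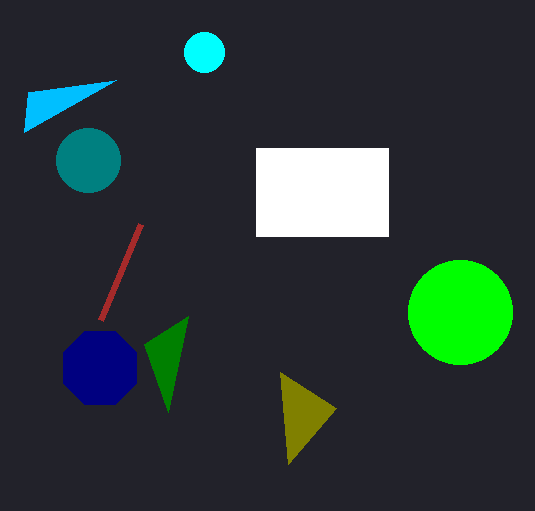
center_x_1 = 460, center_y_1 = 312, radius_1 = 52, center_x_2 = 100, center_y_2 = 368, radius_2 = 40, px2_3 = 336, py2_3 = 408, px2_4 = 168, py2_4 = 412, center_x_5 = 88, center_y_5 = 160, px0_6 = 256, py0_6 = 148, px1_6 = 388, px1_7 = 100, py1_7 = 320, center_x_8 = 204, center_y_8 = 52, radius_8 = 20, px2_9 = 28, py2_9 = 92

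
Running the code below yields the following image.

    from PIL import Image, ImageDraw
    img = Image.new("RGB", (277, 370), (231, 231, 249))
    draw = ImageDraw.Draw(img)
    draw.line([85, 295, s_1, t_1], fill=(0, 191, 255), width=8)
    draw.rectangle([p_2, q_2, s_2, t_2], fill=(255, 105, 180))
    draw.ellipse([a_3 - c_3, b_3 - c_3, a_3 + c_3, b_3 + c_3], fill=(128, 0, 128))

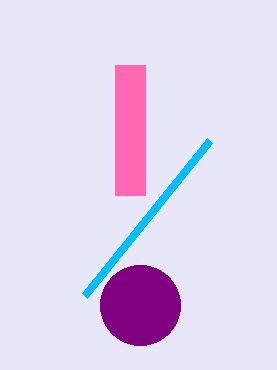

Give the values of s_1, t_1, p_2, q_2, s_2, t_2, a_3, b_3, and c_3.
s_1 = 210, t_1 = 140, p_2 = 115, q_2 = 65, s_2 = 145, t_2 = 195, a_3 = 140, b_3 = 305, c_3 = 40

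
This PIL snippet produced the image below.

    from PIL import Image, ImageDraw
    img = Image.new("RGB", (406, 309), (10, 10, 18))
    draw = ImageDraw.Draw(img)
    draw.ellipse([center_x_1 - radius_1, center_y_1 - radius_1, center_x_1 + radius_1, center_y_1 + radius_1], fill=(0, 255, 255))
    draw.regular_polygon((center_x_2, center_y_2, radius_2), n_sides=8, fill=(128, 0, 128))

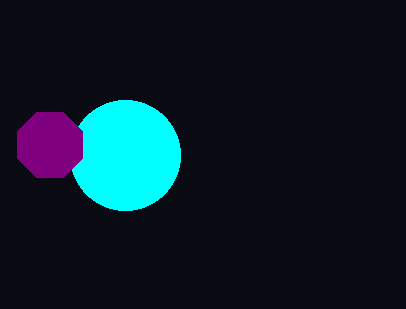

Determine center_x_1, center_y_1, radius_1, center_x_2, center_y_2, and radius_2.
center_x_1 = 125
center_y_1 = 155
radius_1 = 55
center_x_2 = 50
center_y_2 = 145
radius_2 = 35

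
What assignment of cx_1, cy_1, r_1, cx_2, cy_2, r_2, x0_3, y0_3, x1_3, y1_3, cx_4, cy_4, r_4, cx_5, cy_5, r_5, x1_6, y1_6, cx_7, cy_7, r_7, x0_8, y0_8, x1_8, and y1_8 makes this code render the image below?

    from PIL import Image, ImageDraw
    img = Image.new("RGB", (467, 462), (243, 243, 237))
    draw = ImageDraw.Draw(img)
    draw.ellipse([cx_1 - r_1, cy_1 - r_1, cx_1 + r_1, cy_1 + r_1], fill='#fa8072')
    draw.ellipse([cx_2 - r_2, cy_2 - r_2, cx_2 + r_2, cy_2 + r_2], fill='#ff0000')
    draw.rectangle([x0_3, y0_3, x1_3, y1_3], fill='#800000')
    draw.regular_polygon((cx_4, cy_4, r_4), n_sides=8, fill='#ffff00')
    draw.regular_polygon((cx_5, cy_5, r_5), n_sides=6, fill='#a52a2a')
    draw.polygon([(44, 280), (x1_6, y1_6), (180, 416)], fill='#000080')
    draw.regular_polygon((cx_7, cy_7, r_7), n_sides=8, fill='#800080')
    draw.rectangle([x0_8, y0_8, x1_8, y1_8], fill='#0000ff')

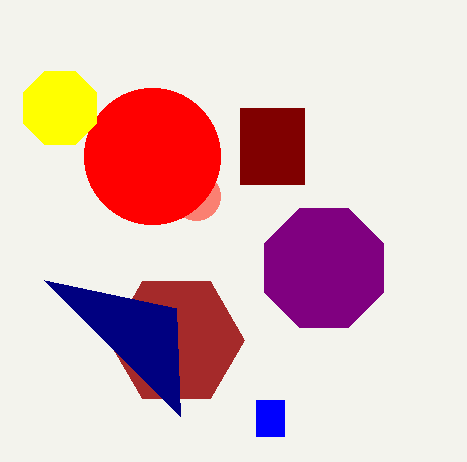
cx_1 = 196, cy_1 = 196, r_1 = 24, cx_2 = 152, cy_2 = 156, r_2 = 68, x0_3 = 240, y0_3 = 108, x1_3 = 304, y1_3 = 184, cx_4 = 60, cy_4 = 108, r_4 = 40, cx_5 = 176, cy_5 = 340, r_5 = 68, x1_6 = 176, y1_6 = 308, cx_7 = 324, cy_7 = 268, r_7 = 64, x0_8 = 256, y0_8 = 400, x1_8 = 284, y1_8 = 436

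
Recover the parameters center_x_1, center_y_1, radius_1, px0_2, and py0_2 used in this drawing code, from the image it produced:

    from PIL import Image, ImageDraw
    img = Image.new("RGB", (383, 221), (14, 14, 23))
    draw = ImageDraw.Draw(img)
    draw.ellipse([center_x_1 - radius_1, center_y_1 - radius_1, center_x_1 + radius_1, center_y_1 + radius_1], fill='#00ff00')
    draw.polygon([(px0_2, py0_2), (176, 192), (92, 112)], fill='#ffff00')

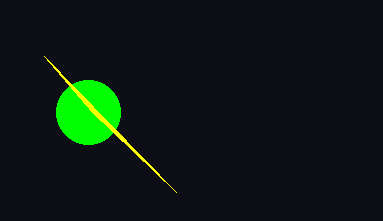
center_x_1 = 88, center_y_1 = 112, radius_1 = 32, px0_2 = 44, py0_2 = 56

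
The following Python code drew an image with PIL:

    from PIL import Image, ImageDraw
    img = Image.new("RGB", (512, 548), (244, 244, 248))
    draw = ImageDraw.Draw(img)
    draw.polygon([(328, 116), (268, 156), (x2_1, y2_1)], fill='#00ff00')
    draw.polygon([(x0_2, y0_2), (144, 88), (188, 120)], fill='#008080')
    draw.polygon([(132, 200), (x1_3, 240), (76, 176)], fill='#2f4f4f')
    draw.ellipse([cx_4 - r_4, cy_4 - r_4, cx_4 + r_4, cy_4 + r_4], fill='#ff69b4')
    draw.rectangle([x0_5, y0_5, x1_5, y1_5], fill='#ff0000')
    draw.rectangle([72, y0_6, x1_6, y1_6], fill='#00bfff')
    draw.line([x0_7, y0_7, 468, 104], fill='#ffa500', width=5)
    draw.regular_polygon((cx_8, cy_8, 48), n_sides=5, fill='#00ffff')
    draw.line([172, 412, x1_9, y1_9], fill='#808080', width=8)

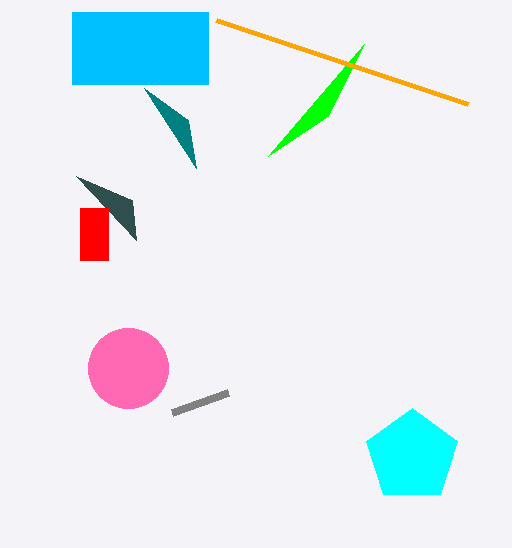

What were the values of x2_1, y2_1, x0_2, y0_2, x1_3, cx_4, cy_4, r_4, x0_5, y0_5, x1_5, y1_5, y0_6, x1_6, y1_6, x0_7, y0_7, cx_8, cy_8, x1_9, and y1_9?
x2_1 = 364
y2_1 = 44
x0_2 = 196
y0_2 = 168
x1_3 = 136
cx_4 = 128
cy_4 = 368
r_4 = 40
x0_5 = 80
y0_5 = 208
x1_5 = 108
y1_5 = 260
y0_6 = 12
x1_6 = 208
y1_6 = 84
x0_7 = 216
y0_7 = 20
cx_8 = 412
cy_8 = 456
x1_9 = 228
y1_9 = 392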